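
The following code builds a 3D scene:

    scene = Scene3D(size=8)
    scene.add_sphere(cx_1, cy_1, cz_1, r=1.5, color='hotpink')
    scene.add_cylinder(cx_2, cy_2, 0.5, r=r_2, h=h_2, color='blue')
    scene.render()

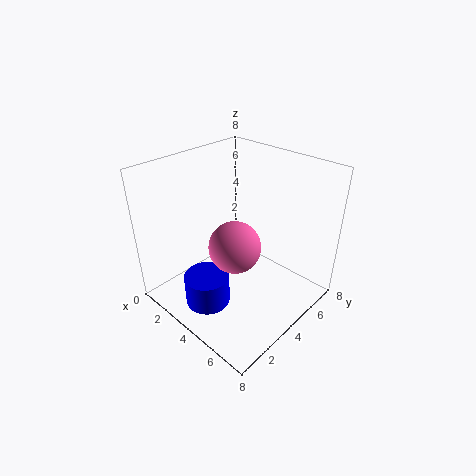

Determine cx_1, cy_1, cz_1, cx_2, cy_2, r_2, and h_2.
cx_1 = 3.75, cy_1 = 4, cz_1 = 3.25, cx_2 = 3.5, cy_2 = 2, r_2 = 1.25, h_2 = 1.75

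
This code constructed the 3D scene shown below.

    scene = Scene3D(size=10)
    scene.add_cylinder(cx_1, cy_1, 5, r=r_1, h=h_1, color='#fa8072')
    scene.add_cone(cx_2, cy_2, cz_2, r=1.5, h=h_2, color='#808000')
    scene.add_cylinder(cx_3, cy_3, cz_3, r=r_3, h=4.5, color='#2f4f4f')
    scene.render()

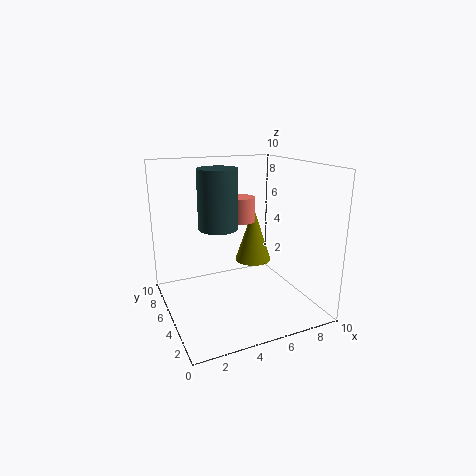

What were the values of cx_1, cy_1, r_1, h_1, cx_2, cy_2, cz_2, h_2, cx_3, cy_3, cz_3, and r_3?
cx_1 = 7, cy_1 = 8.5, r_1 = 1, h_1 = 2, cx_2 = 8, cy_2 = 8.5, cz_2 = 1.5, h_2 = 4.5, cx_3 = 4.5, cy_3 = 7.5, cz_3 = 5, r_3 = 1.5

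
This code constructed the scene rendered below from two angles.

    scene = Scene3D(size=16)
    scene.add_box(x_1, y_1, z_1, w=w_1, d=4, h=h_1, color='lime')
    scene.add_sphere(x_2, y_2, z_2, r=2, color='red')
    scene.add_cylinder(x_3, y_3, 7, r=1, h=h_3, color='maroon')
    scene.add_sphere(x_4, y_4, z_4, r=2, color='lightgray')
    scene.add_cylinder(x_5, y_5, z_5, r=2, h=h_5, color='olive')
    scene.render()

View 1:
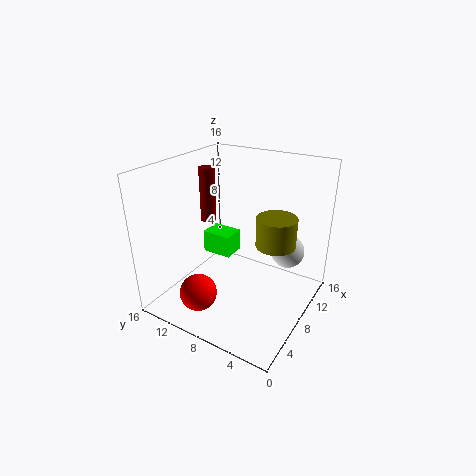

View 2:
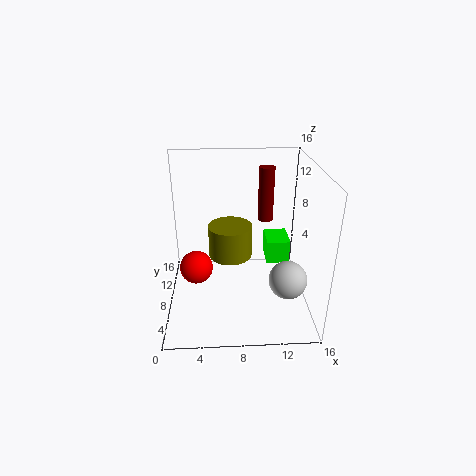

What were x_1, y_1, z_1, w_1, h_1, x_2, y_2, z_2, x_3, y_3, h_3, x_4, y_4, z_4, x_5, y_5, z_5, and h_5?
x_1 = 12, y_1 = 12, z_1 = 2, w_1 = 3, h_1 = 3, x_2 = 3, y_2 = 10, z_2 = 3, x_3 = 12, y_3 = 15, h_3 = 7, x_4 = 13, y_4 = 4, z_4 = 5, x_5 = 7, y_5 = 3, z_5 = 9, h_5 = 3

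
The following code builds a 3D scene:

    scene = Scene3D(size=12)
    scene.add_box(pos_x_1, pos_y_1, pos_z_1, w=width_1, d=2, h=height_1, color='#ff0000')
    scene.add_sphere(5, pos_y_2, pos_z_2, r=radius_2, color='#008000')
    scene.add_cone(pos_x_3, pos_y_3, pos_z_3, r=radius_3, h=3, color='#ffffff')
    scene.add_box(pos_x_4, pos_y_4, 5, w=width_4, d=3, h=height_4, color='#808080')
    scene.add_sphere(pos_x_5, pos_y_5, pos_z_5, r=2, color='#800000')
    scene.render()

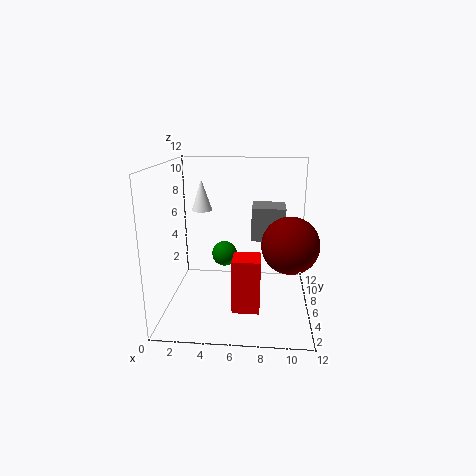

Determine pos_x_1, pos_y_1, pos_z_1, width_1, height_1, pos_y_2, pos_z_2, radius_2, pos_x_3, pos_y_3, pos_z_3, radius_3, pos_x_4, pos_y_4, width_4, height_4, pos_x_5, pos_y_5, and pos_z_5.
pos_x_1 = 6; pos_y_1 = 1; pos_z_1 = 2; width_1 = 2; height_1 = 4; pos_y_2 = 5; pos_z_2 = 5; radius_2 = 1; pos_x_3 = 2; pos_y_3 = 11; pos_z_3 = 7; radius_3 = 1; pos_x_4 = 7; pos_y_4 = 8; width_4 = 3; height_4 = 3; pos_x_5 = 10; pos_y_5 = 2; pos_z_5 = 7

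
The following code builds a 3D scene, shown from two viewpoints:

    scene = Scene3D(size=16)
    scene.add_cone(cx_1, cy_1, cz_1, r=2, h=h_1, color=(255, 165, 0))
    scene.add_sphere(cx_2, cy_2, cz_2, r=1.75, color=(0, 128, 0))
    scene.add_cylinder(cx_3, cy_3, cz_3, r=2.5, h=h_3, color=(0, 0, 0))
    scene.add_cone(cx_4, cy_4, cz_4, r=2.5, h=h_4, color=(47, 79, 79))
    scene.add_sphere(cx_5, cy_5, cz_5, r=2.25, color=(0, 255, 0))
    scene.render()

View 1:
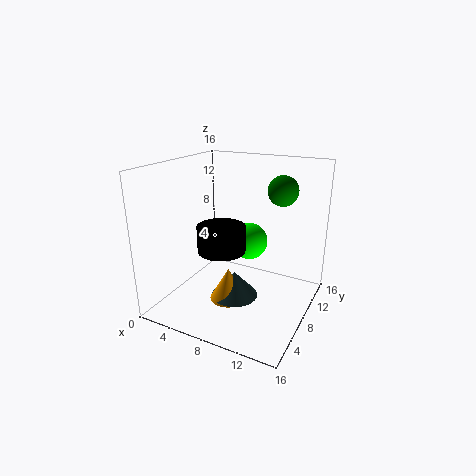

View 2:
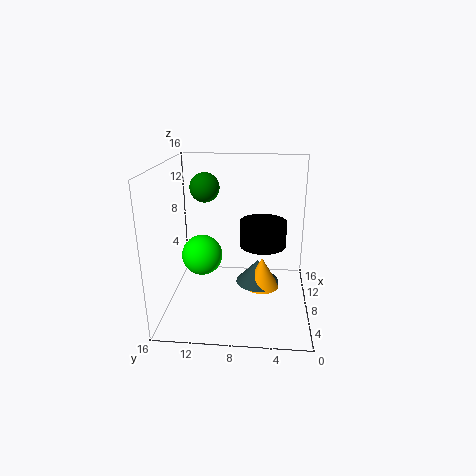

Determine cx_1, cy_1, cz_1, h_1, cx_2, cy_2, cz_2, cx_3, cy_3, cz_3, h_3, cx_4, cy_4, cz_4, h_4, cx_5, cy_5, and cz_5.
cx_1 = 8.25, cy_1 = 5.25, cz_1 = 2, h_1 = 3.5, cx_2 = 11.5, cy_2 = 12.25, cz_2 = 12.75, cx_3 = 7.5, cy_3 = 5.25, cz_3 = 7.5, h_3 = 2.75, cx_4 = 8.75, cy_4 = 5.75, cz_4 = 2.25, h_4 = 2.75, cx_5 = 7.5, cy_5 = 12, cz_5 = 6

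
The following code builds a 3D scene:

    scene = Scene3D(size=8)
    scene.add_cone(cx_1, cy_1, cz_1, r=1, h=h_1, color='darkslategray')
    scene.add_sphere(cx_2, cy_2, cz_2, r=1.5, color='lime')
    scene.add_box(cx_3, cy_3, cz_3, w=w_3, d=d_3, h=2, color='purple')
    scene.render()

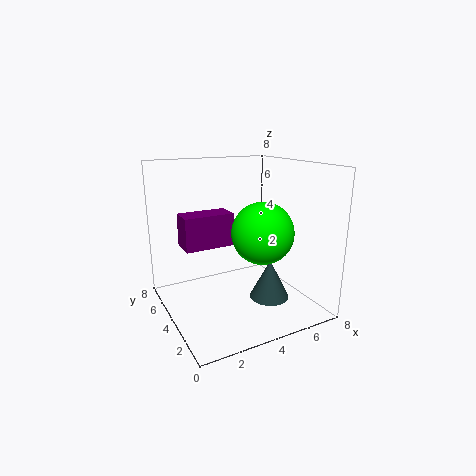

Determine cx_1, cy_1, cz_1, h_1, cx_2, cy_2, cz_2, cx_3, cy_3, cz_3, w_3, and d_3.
cx_1 = 4.5
cy_1 = 1.5
cz_1 = 1.5
h_1 = 2
cx_2 = 4
cy_2 = 1.5
cz_2 = 5
cx_3 = 1.5
cy_3 = 5.5
cz_3 = 3
w_3 = 3
d_3 = 1.5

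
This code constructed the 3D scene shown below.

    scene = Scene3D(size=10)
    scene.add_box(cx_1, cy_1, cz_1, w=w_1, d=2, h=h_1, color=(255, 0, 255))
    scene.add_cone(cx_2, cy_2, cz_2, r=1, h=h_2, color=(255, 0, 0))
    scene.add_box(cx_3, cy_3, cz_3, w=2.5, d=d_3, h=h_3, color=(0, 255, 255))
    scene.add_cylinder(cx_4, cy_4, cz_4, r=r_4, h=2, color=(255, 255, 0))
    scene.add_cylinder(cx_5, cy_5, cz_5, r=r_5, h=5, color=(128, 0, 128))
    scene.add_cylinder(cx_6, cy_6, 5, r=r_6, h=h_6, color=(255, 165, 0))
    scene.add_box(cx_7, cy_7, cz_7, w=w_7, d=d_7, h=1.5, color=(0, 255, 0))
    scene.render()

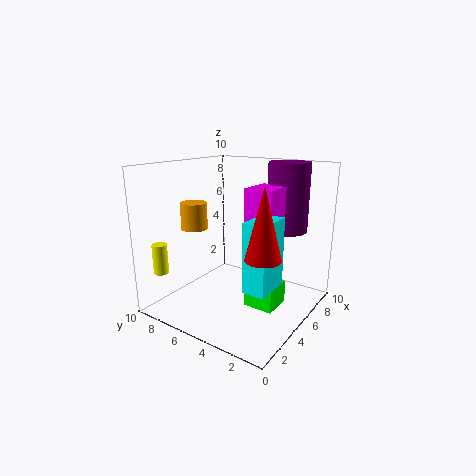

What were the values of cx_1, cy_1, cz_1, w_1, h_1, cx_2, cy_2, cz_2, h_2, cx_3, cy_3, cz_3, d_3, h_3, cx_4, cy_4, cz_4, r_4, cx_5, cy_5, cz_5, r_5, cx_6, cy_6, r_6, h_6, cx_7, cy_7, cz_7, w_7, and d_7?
cx_1 = 5, cy_1 = 2.5, cz_1 = 5, w_1 = 2.5, h_1 = 3.5, cx_2 = 1.5, cy_2 = 1, cz_2 = 5.5, h_2 = 4, cx_3 = 2.5, cy_3 = 1.5, cz_3 = 2.5, d_3 = 1.5, h_3 = 4.5, cx_4 = 1, cy_4 = 8.5, cz_4 = 3, r_4 = 0.5, cx_5 = 8.5, cy_5 = 3, cz_5 = 5, r_5 = 1.5, cx_6 = 5, cy_6 = 9, r_6 = 1, h_6 = 2, cx_7 = 3.5, cy_7 = 1.5, cz_7 = 1, w_7 = 2, d_7 = 2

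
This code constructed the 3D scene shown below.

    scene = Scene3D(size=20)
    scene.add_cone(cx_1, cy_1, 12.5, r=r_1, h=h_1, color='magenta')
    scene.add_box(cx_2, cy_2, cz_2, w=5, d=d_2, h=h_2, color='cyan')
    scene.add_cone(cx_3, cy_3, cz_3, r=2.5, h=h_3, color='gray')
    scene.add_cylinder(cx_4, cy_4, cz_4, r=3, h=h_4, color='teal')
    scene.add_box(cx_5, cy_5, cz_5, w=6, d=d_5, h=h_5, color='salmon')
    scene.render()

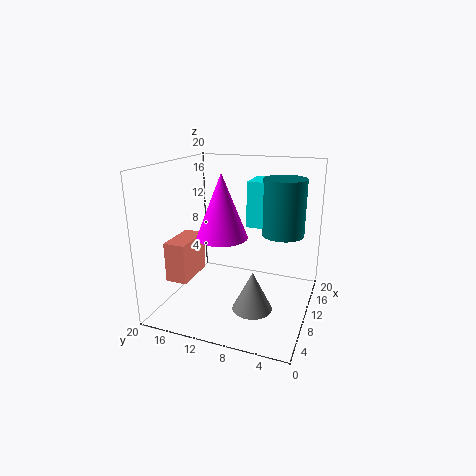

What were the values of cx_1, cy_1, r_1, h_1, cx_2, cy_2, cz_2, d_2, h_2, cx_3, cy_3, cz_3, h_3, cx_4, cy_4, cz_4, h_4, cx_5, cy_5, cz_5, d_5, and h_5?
cx_1 = 3.5, cy_1 = 9.5, r_1 = 3, h_1 = 7.5, cx_2 = 12, cy_2 = 6, cz_2 = 11, d_2 = 3.5, h_2 = 6.5, cx_3 = 4.5, cy_3 = 6, cz_3 = 3, h_3 = 5, cx_4 = 13.5, cy_4 = 4.5, cz_4 = 10, h_4 = 8, cx_5 = 4.5, cy_5 = 15.5, cz_5 = 4.5, d_5 = 3, h_5 = 5.5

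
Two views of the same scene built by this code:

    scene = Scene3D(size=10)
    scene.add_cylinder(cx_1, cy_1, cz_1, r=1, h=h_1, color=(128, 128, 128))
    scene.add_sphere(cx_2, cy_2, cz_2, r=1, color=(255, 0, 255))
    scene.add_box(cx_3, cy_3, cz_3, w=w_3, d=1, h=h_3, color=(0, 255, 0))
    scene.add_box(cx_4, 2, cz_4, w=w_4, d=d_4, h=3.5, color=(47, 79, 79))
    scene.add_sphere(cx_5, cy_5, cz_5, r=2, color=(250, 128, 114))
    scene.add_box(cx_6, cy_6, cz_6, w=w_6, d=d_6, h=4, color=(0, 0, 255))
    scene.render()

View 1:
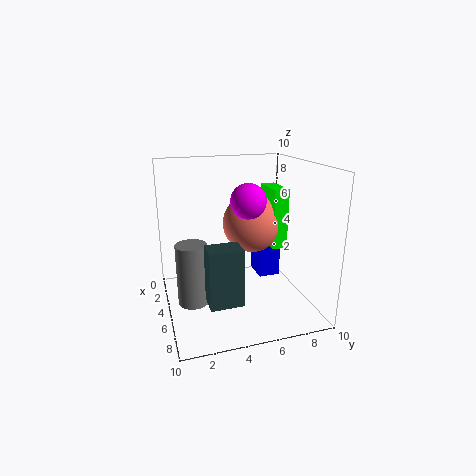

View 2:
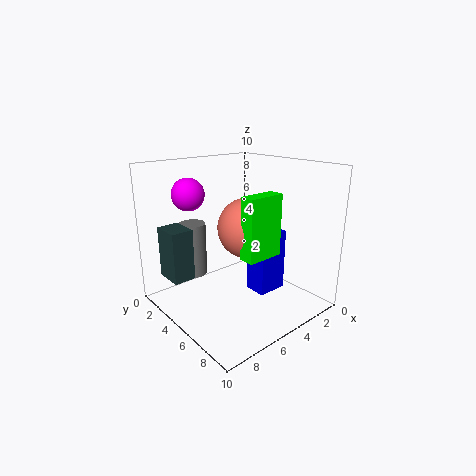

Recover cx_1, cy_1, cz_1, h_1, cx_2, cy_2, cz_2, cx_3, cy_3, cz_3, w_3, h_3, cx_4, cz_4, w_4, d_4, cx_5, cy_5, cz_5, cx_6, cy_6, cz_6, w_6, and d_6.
cx_1 = 6.5, cy_1 = 1.5, cz_1 = 1.5, h_1 = 4, cx_2 = 8.5, cy_2 = 4.5, cz_2 = 8.5, cx_3 = 4, cy_3 = 7, cz_3 = 4.5, w_3 = 2.5, h_3 = 4, cx_4 = 8, cz_4 = 2.5, w_4 = 1.5, d_4 = 2, cx_5 = 5, cy_5 = 6, cz_5 = 6, cx_6 = 3.5, cy_6 = 6.5, cz_6 = 2, w_6 = 2, d_6 = 1.5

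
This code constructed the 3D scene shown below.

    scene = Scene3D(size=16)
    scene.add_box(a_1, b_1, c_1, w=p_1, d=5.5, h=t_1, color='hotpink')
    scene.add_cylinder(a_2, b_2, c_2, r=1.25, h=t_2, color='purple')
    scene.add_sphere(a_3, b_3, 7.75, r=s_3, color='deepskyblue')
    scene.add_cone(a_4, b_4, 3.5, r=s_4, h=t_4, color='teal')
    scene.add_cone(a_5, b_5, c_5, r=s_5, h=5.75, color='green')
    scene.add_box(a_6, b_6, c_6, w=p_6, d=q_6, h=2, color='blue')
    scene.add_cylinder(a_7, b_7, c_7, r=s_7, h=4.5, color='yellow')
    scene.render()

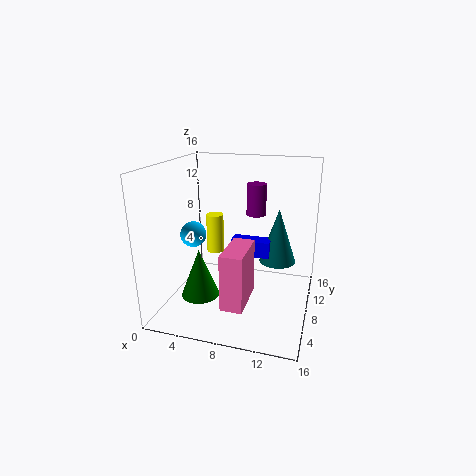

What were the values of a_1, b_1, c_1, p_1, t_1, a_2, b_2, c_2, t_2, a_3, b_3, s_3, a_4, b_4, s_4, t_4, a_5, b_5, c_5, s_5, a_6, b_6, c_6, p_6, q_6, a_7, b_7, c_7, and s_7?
a_1 = 7
b_1 = 4.25
c_1 = 0.75
p_1 = 2.5
t_1 = 6.5
a_2 = 8.5
b_2 = 14.5
c_2 = 8.75
t_2 = 4
a_3 = 2.5
b_3 = 8.25
s_3 = 1.5
a_4 = 11.75
b_4 = 12.75
s_4 = 2.25
t_4 = 6.75
a_5 = 3.5
b_5 = 7.25
c_5 = 0.5
s_5 = 2.25
a_6 = 6.25
b_6 = 10.75
c_6 = 4.5
p_6 = 4.75
q_6 = 2
a_7 = 4.75
b_7 = 9.5
c_7 = 5.5
s_7 = 1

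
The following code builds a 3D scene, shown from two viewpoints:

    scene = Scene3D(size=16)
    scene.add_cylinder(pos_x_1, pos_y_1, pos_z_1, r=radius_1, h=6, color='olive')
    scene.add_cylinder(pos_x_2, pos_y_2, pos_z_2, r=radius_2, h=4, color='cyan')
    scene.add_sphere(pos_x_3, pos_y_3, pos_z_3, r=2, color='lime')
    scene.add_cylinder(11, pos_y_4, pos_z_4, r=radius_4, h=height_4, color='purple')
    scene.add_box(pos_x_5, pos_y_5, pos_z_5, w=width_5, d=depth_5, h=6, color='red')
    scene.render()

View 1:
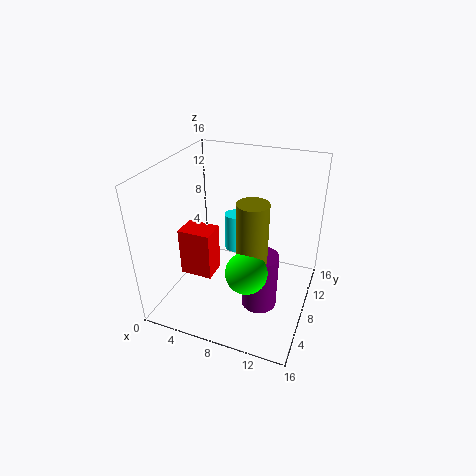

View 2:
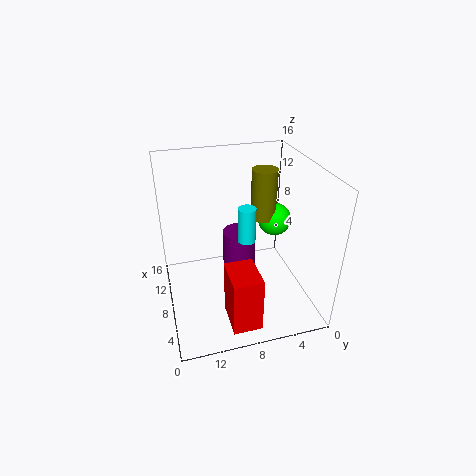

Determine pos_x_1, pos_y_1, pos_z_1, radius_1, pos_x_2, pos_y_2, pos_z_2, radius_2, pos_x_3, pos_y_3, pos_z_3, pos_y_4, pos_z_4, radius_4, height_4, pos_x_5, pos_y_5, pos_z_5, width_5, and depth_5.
pos_x_1 = 11; pos_y_1 = 4; pos_z_1 = 8.5; radius_1 = 1.5; pos_x_2 = 8; pos_y_2 = 7; pos_z_2 = 7.5; radius_2 = 1; pos_x_3 = 11; pos_y_3 = 2.5; pos_z_3 = 8; pos_y_4 = 7; pos_z_4 = 0.5; radius_4 = 2; height_4 = 6.5; pos_x_5 = 0.5; pos_y_5 = 7.5; pos_z_5 = 1.5; width_5 = 4; depth_5 = 3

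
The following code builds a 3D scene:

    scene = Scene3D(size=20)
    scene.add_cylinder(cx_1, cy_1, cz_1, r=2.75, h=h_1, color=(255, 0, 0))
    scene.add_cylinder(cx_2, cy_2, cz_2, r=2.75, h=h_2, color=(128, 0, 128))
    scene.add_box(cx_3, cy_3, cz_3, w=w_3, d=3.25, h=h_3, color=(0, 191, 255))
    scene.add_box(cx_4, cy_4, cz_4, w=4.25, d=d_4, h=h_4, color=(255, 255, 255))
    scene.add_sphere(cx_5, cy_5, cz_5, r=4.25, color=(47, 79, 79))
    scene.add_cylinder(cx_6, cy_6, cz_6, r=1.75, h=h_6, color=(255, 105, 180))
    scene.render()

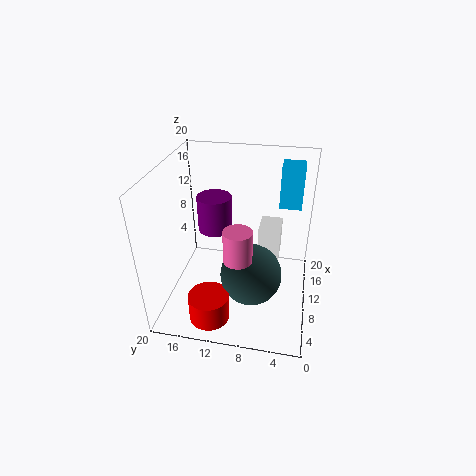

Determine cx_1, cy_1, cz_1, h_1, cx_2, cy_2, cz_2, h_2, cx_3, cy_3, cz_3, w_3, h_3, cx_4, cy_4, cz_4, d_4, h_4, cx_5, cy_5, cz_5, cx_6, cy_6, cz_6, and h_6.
cx_1 = 3.75
cy_1 = 12.75
cz_1 = 0.75
h_1 = 3.75
cx_2 = 17
cy_2 = 15.25
cz_2 = 6.75
h_2 = 5.75
cx_3 = 15.5
cy_3 = 1.75
cz_3 = 12.25
w_3 = 3.5
h_3 = 6.25
cx_4 = 10
cy_4 = 4.25
cz_4 = 7
d_4 = 3
h_4 = 4.5
cx_5 = 8
cy_5 = 7.75
cz_5 = 5.5
cx_6 = 3.75
cy_6 = 8.75
cz_6 = 11
h_6 = 4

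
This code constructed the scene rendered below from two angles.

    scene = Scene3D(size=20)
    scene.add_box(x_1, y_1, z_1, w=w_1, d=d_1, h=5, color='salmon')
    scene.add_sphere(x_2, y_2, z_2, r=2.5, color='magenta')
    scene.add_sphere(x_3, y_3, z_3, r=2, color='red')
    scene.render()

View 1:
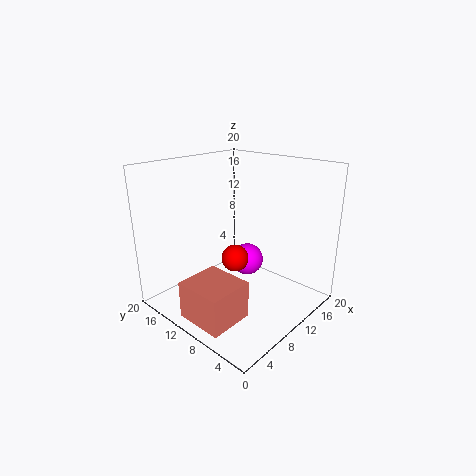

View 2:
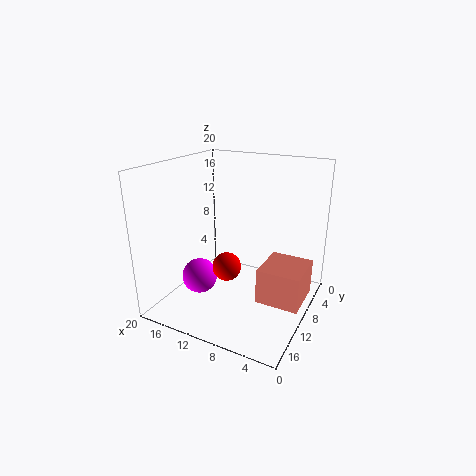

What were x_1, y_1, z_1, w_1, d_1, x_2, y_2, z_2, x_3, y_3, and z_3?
x_1 = 0.5, y_1 = 5, z_1 = 1.5, w_1 = 6, d_1 = 6.5, x_2 = 15, y_2 = 12.5, z_2 = 4, x_3 = 11, y_3 = 11.5, z_3 = 6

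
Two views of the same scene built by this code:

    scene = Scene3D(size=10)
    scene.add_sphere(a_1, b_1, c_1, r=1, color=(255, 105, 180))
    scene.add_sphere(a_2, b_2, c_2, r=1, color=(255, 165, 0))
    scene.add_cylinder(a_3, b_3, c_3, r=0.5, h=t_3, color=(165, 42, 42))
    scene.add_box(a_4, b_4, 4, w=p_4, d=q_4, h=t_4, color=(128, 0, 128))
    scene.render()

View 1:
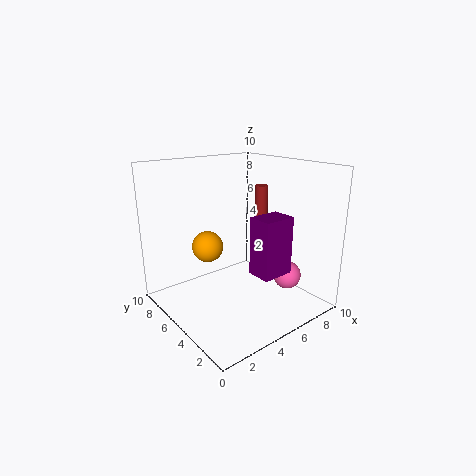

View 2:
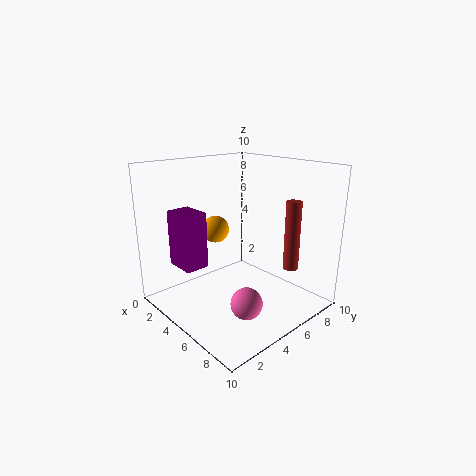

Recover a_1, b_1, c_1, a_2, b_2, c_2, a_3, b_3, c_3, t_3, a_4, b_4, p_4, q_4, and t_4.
a_1 = 8
b_1 = 3
c_1 = 2
a_2 = 2.5
b_2 = 5
c_2 = 5
a_3 = 8.5
b_3 = 6.5
c_3 = 3.5
t_3 = 4.5
a_4 = 3.5
b_4 = 0.5
p_4 = 2
q_4 = 1.5
t_4 = 3.5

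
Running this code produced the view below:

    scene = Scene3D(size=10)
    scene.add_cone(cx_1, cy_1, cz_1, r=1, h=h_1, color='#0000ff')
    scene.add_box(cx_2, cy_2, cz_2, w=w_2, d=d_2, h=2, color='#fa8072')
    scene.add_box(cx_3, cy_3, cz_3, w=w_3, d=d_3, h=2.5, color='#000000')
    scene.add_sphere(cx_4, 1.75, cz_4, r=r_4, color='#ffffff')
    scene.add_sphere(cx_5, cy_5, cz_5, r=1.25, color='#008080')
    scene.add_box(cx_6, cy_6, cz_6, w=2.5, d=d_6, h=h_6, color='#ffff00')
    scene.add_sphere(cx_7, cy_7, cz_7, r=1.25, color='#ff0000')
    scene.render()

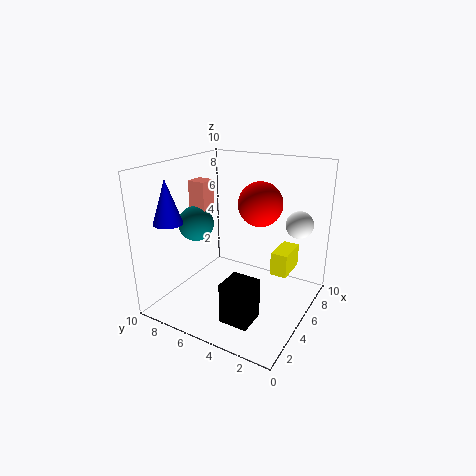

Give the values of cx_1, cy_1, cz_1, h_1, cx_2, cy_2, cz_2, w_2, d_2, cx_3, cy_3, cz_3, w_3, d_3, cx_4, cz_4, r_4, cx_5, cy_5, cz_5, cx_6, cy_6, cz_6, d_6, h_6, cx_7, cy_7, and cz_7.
cx_1 = 2.25
cy_1 = 8.75
cz_1 = 6.25
h_1 = 3
cx_2 = 4.25
cy_2 = 7.25
cz_2 = 6.75
w_2 = 1.25
d_2 = 1.25
cx_3 = 0.25
cy_3 = 1.75
cz_3 = 1.75
w_3 = 1.75
d_3 = 1.75
cx_4 = 8.25
cz_4 = 5.5
r_4 = 1
cx_5 = 4.25
cy_5 = 8
cz_5 = 5.75
cx_6 = 6.75
cy_6 = 2
cz_6 = 1.75
d_6 = 1.25
h_6 = 1.75
cx_7 = 2.75
cy_7 = 2.25
cz_7 = 8.5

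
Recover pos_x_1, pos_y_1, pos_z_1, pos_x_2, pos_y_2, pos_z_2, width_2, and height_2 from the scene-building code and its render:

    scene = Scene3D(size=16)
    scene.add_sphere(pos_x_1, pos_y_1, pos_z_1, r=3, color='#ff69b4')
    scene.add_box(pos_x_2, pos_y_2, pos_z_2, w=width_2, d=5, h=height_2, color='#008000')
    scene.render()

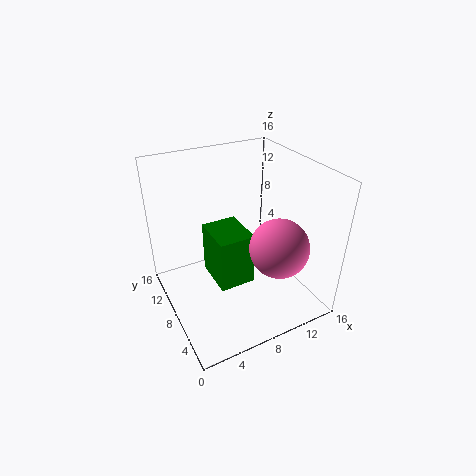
pos_x_1 = 10, pos_y_1 = 3, pos_z_1 = 9, pos_x_2 = 5, pos_y_2 = 6, pos_z_2 = 3, width_2 = 4, height_2 = 6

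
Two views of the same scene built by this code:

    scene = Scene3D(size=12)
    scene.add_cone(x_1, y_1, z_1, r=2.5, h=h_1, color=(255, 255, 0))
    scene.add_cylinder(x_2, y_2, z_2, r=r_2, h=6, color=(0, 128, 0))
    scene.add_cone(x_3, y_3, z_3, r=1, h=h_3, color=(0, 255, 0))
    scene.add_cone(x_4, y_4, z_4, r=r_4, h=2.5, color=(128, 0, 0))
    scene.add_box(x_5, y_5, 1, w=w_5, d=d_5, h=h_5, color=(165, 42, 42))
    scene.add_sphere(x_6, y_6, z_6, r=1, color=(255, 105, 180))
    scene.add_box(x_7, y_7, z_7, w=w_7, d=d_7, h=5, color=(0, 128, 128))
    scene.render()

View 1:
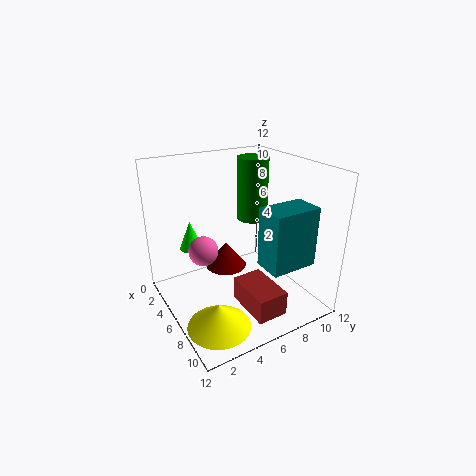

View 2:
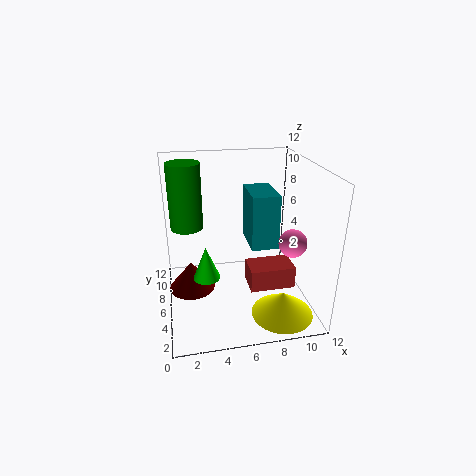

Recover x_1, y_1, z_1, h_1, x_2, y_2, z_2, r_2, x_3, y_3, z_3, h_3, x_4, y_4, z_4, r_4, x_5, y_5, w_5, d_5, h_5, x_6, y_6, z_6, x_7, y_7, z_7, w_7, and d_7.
x_1 = 9
y_1 = 2.5
z_1 = 0.5
h_1 = 2
x_2 = 2
y_2 = 10
z_2 = 5.5
r_2 = 1.5
x_3 = 3
y_3 = 3
z_3 = 4.5
h_3 = 2.5
x_4 = 2
y_4 = 7
z_4 = 1
r_4 = 2
x_5 = 7
y_5 = 5
w_5 = 4
d_5 = 2.5
h_5 = 2
x_6 = 9
y_6 = 1.5
z_6 = 7.5
x_7 = 7.5
y_7 = 7
z_7 = 4
w_7 = 2.5
d_7 = 4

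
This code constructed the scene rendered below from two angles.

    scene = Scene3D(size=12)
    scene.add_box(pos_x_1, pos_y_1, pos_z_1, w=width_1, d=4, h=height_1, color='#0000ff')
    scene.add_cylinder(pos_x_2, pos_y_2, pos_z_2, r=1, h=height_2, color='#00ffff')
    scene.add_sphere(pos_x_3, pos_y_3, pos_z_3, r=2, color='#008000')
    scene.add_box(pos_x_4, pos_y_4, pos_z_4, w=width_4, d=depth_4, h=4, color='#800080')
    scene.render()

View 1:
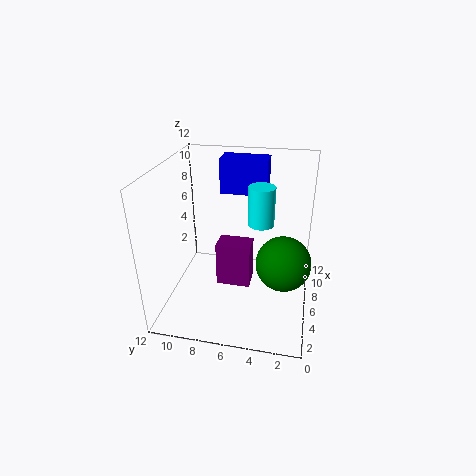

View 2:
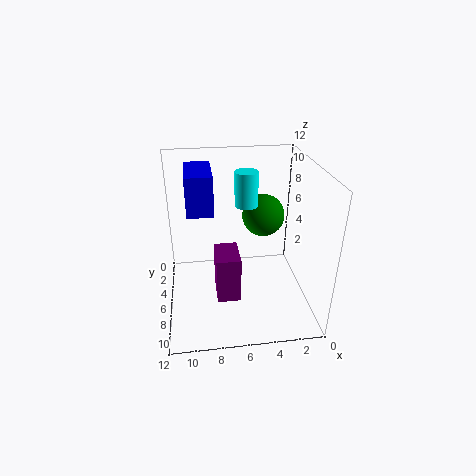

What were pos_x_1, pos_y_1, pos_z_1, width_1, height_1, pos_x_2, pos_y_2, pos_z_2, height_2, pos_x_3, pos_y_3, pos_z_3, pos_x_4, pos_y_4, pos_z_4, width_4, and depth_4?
pos_x_1 = 8, pos_y_1 = 4, pos_z_1 = 9, width_1 = 2, height_1 = 3, pos_x_2 = 5, pos_y_2 = 4, pos_z_2 = 8, height_2 = 3, pos_x_3 = 3, pos_y_3 = 2, pos_z_3 = 6, pos_x_4 = 6, pos_y_4 = 5, pos_z_4 = 1, width_4 = 2, depth_4 = 3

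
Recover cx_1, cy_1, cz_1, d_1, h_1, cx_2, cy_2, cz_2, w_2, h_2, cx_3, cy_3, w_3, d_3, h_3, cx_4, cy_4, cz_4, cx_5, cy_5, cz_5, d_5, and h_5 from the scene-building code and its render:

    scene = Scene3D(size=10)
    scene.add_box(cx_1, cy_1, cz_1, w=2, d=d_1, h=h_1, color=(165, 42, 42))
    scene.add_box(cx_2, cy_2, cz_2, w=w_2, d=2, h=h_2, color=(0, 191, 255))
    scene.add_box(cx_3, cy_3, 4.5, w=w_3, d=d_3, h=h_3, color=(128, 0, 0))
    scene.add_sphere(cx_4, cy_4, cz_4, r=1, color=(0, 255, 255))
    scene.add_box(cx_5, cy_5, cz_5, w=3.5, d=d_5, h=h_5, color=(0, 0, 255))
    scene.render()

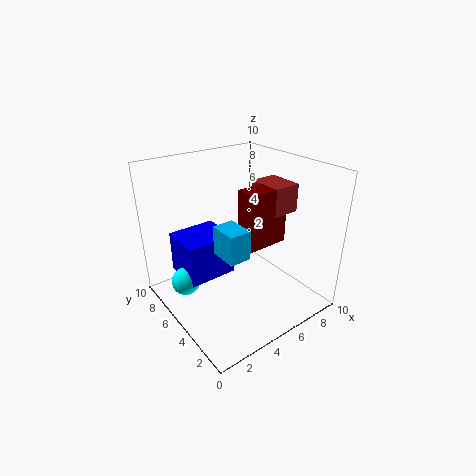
cx_1 = 7, cy_1 = 3.5, cz_1 = 6.5, d_1 = 2.5, h_1 = 2, cx_2 = 3, cy_2 = 3, cz_2 = 4.5, w_2 = 1.5, h_2 = 2, cx_3 = 5, cy_3 = 3.5, w_3 = 3, d_3 = 1.5, h_3 = 4, cx_4 = 1.5, cy_4 = 6.5, cz_4 = 2, cx_5 = 1.5, cy_5 = 5.5, cz_5 = 2, d_5 = 3, h_5 = 3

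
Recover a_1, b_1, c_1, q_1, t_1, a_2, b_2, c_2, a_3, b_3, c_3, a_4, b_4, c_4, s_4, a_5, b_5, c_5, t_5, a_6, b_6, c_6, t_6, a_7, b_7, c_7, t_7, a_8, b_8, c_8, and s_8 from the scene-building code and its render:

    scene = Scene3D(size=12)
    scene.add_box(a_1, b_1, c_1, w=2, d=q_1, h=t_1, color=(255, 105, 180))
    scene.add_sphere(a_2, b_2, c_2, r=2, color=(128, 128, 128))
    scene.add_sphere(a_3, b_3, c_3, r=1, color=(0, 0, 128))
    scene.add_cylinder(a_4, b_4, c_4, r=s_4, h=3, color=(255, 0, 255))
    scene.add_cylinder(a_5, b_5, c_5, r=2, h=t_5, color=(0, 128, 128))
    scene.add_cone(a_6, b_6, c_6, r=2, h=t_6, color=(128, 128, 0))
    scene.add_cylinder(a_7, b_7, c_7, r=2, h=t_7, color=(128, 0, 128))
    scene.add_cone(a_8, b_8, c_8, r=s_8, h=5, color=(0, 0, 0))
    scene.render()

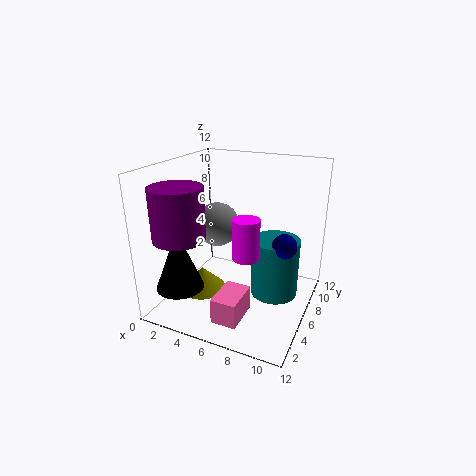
a_1 = 6, b_1 = 1, c_1 = 1, q_1 = 3, t_1 = 2, a_2 = 3, b_2 = 8, c_2 = 6, a_3 = 10, b_3 = 6, c_3 = 6, a_4 = 8, b_4 = 3, c_4 = 6, s_4 = 1, a_5 = 9, b_5 = 7, c_5 = 1, t_5 = 5, a_6 = 3, b_6 = 5, c_6 = 1, t_6 = 2, a_7 = 3, b_7 = 2, c_7 = 7, t_7 = 4, a_8 = 2, b_8 = 3, c_8 = 2, s_8 = 2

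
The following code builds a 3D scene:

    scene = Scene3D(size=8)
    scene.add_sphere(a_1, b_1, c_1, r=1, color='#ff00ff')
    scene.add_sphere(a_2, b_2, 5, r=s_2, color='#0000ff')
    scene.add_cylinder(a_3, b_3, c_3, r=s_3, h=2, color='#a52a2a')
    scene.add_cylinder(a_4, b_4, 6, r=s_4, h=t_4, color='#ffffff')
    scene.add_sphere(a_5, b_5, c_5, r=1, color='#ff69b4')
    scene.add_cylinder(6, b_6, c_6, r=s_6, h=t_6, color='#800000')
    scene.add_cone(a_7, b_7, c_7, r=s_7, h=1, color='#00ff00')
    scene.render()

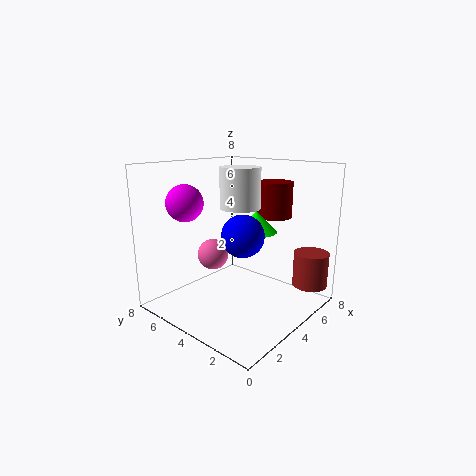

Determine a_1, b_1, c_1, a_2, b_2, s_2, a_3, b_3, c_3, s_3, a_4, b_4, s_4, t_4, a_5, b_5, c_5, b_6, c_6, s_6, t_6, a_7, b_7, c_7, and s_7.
a_1 = 2
b_1 = 6
c_1 = 6
a_2 = 2
b_2 = 2
s_2 = 1
a_3 = 7
b_3 = 1
c_3 = 1
s_3 = 1
a_4 = 3
b_4 = 3
s_4 = 1
t_4 = 2
a_5 = 5
b_5 = 7
c_5 = 2
b_6 = 3
c_6 = 5
s_6 = 1
t_6 = 2
a_7 = 3
b_7 = 2
c_7 = 5
s_7 = 1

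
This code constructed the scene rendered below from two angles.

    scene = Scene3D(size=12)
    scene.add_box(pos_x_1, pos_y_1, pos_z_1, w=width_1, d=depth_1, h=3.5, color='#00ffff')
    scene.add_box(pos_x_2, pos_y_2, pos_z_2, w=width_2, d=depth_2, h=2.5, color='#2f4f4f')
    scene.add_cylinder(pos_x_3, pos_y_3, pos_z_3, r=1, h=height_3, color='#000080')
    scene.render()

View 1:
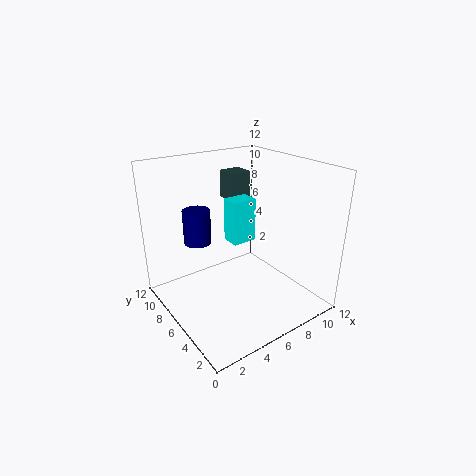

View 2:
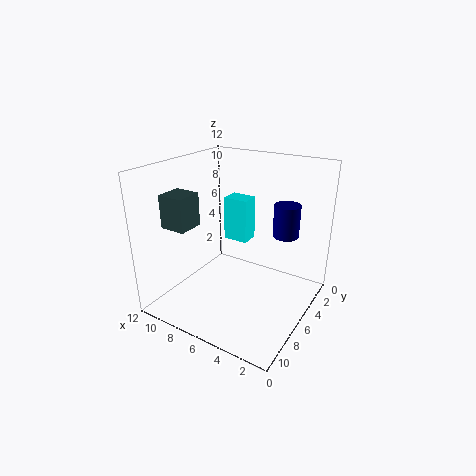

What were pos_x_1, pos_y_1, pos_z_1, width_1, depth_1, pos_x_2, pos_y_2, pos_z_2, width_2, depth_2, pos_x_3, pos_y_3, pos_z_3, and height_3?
pos_x_1 = 5
pos_y_1 = 5
pos_z_1 = 6
width_1 = 2
depth_1 = 1.5
pos_x_2 = 7.5
pos_y_2 = 9
pos_z_2 = 8
width_2 = 2
depth_2 = 2
pos_x_3 = 2
pos_y_3 = 5.5
pos_z_3 = 7
height_3 = 2.5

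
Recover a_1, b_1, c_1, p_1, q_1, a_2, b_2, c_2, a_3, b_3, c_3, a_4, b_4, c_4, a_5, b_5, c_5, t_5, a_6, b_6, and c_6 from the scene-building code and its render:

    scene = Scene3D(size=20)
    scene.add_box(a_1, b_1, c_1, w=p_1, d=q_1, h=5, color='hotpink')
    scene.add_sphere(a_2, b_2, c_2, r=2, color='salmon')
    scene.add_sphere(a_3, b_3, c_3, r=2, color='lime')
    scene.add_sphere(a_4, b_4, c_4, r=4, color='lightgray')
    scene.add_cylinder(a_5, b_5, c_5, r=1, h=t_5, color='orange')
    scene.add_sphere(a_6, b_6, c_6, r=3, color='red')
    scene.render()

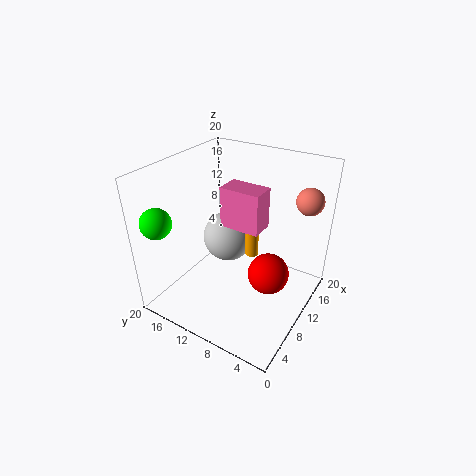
a_1 = 6
b_1 = 5
c_1 = 14
p_1 = 3
q_1 = 5
a_2 = 18
b_2 = 3
c_2 = 14
a_3 = 2
b_3 = 17
c_3 = 14
a_4 = 15
b_4 = 15
c_4 = 6
a_5 = 14
b_5 = 10
c_5 = 5
t_5 = 10
a_6 = 12
b_6 = 6
c_6 = 4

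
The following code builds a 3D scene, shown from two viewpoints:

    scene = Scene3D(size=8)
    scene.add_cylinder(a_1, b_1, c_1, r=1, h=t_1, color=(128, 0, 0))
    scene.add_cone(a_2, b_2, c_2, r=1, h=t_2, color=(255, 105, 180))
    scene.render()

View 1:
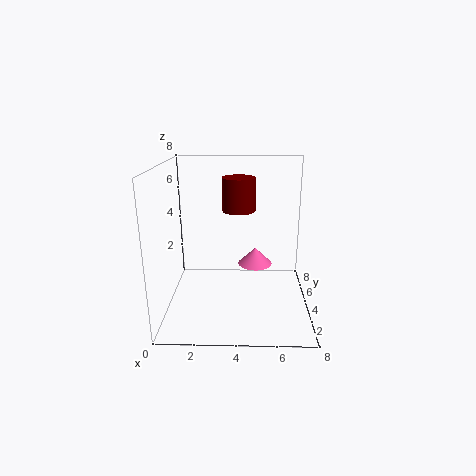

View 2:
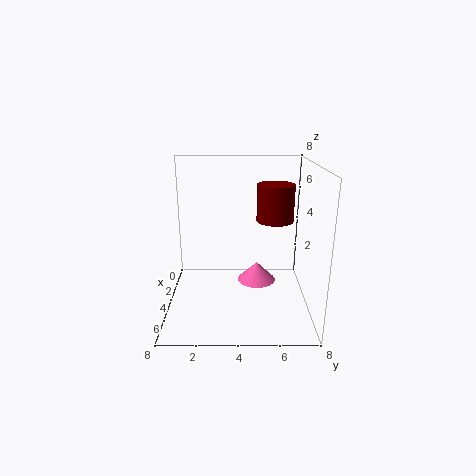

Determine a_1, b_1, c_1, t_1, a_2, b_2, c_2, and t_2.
a_1 = 4, b_1 = 6, c_1 = 5, t_1 = 2, a_2 = 5, b_2 = 5, c_2 = 2, t_2 = 1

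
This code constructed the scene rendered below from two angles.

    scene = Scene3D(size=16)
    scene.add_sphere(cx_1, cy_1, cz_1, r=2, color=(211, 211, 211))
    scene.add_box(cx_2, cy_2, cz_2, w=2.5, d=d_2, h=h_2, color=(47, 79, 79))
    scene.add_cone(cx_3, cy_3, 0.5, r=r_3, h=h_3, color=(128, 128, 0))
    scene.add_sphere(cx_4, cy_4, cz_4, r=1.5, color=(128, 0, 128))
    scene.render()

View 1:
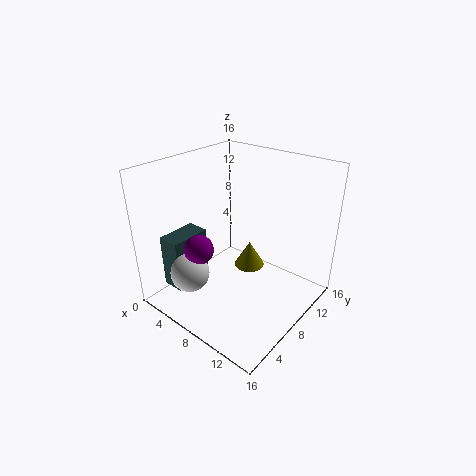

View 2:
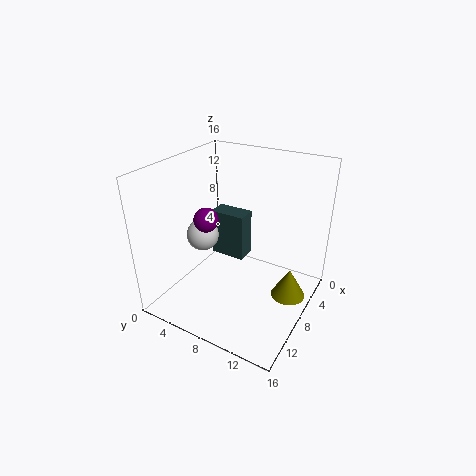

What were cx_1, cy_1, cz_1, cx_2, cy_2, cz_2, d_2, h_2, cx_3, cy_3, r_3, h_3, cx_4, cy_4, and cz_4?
cx_1 = 6.5; cy_1 = 2; cz_1 = 6; cx_2 = 2; cy_2 = 2; cz_2 = 2.5; d_2 = 4.5; h_2 = 6; cx_3 = 5.5; cy_3 = 13.5; r_3 = 2; h_3 = 3.5; cx_4 = 7; cy_4 = 3; cz_4 = 8.5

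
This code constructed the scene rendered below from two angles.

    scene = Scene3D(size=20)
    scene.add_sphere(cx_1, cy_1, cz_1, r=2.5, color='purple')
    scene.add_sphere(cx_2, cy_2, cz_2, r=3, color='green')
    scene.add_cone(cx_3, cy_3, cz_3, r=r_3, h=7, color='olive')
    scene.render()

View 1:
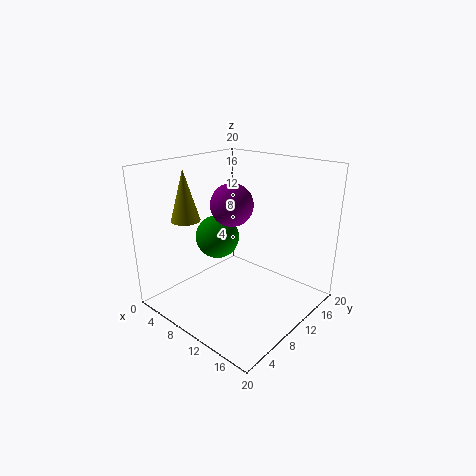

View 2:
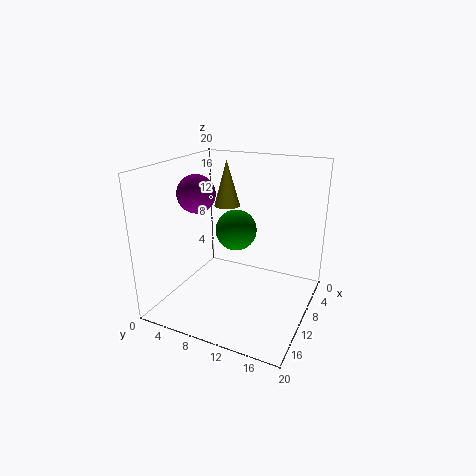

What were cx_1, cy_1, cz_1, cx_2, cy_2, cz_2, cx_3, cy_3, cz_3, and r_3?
cx_1 = 13
cy_1 = 5.5
cz_1 = 16.5
cx_2 = 7.5
cy_2 = 8.5
cz_2 = 10
cx_3 = 4.5
cy_3 = 5.5
cz_3 = 12.5
r_3 = 2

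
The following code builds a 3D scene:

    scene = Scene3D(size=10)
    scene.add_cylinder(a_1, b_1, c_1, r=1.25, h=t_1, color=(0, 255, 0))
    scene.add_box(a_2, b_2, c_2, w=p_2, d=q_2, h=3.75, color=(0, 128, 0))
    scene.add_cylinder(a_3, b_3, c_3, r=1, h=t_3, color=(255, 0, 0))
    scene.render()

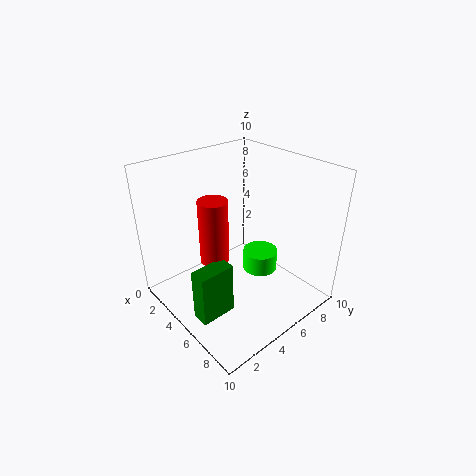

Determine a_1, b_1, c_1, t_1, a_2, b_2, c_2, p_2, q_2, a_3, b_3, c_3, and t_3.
a_1 = 5.5, b_1 = 6.75, c_1 = 2, t_1 = 1.5, a_2 = 5, b_2 = 1, c_2 = 0.25, p_2 = 1.25, q_2 = 2.5, a_3 = 4.25, b_3 = 3.5, c_3 = 3.5, t_3 = 4.5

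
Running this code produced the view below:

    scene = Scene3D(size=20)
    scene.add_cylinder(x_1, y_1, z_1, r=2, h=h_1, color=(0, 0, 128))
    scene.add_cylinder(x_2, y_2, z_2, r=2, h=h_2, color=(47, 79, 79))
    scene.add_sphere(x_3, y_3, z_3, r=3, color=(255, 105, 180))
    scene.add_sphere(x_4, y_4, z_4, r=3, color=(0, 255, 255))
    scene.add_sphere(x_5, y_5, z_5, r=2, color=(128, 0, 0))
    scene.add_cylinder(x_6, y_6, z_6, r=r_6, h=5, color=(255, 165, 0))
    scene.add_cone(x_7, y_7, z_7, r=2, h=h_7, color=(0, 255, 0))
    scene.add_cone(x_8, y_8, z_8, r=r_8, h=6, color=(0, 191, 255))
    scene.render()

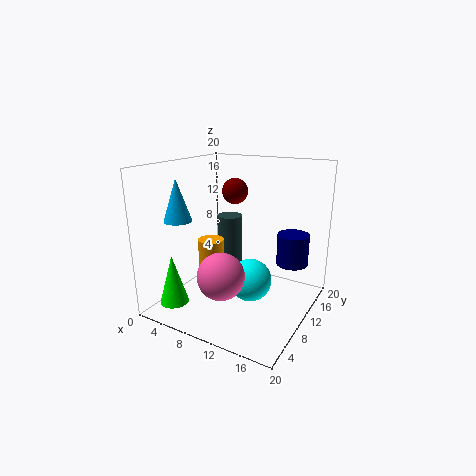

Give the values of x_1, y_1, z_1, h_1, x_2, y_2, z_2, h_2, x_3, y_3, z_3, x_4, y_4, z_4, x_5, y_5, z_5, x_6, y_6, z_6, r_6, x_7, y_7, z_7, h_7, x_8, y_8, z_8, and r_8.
x_1 = 18
y_1 = 10
z_1 = 8
h_1 = 4
x_2 = 5
y_2 = 16
z_2 = 2
h_2 = 9
x_3 = 11
y_3 = 4
z_3 = 7
x_4 = 12
y_4 = 10
z_4 = 4
x_5 = 6
y_5 = 16
z_5 = 15
x_6 = 4
y_6 = 12
z_6 = 3
r_6 = 2
x_7 = 3
y_7 = 4
z_7 = 1
h_7 = 7
x_8 = 2
y_8 = 7
z_8 = 12
r_8 = 2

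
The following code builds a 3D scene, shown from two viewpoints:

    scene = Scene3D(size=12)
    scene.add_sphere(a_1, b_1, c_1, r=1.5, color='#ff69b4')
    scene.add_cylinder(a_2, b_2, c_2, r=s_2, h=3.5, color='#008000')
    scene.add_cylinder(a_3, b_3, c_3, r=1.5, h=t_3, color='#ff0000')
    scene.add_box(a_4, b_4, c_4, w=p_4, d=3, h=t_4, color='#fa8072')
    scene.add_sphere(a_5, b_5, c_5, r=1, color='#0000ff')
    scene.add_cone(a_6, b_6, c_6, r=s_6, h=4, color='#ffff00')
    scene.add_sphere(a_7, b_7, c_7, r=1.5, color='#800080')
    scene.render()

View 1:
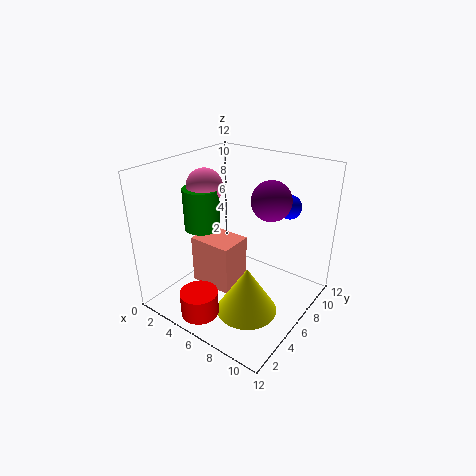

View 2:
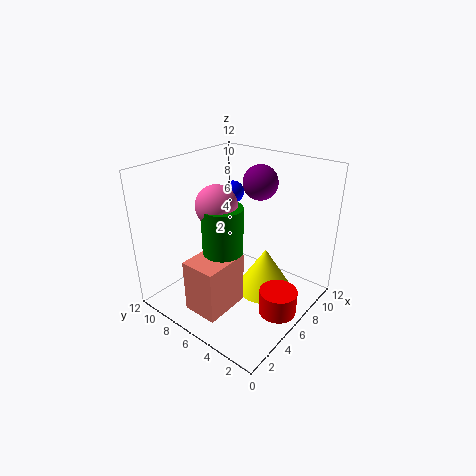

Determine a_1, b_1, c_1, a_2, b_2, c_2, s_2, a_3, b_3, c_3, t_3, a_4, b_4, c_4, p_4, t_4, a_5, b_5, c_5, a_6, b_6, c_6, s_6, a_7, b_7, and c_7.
a_1 = 3; b_1 = 5.5; c_1 = 10; a_2 = 3; b_2 = 5; c_2 = 6.5; s_2 = 1.5; a_3 = 5.5; b_3 = 1.5; c_3 = 1; t_3 = 2; a_4 = 1.5; b_4 = 5; c_4 = 0.5; p_4 = 4; t_4 = 4.5; a_5 = 9; b_5 = 9; c_5 = 8.5; a_6 = 8; b_6 = 4.5; c_6 = 0.5; s_6 = 2.5; a_7 = 9; b_7 = 6; c_7 = 10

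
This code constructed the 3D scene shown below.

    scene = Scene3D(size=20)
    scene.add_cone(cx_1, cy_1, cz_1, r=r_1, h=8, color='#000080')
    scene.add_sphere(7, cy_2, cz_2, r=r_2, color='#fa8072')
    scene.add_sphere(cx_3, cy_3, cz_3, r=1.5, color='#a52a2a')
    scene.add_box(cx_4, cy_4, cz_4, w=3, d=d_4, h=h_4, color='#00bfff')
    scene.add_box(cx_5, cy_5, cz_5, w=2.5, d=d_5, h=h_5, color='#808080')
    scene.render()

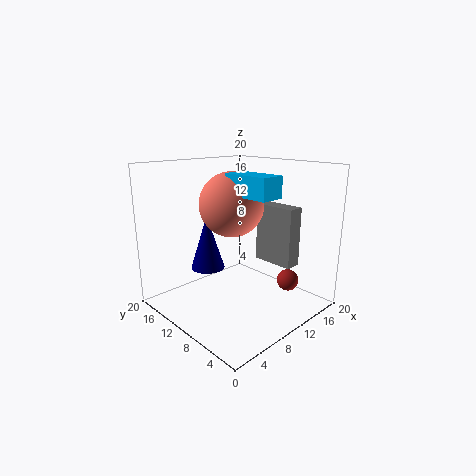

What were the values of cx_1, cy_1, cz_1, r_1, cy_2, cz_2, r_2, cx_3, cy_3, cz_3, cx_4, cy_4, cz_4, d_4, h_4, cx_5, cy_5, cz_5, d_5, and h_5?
cx_1 = 8.5; cy_1 = 15; cz_1 = 4.5; r_1 = 2.5; cy_2 = 8; cz_2 = 15.5; r_2 = 4; cx_3 = 14.5; cy_3 = 4.5; cz_3 = 4; cx_4 = 5.5; cy_4 = 1.5; cz_4 = 17; d_4 = 6; h_4 = 2.5; cx_5 = 16.5; cy_5 = 6; cz_5 = 4.5; d_5 = 6.5; h_5 = 9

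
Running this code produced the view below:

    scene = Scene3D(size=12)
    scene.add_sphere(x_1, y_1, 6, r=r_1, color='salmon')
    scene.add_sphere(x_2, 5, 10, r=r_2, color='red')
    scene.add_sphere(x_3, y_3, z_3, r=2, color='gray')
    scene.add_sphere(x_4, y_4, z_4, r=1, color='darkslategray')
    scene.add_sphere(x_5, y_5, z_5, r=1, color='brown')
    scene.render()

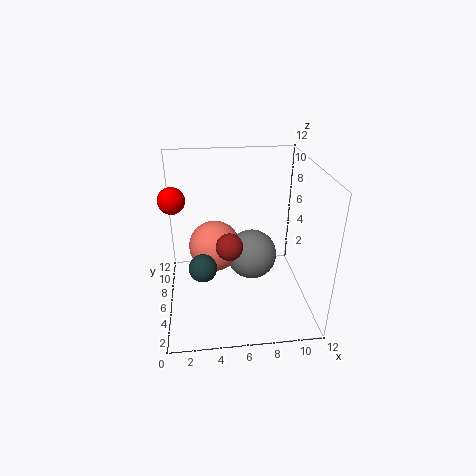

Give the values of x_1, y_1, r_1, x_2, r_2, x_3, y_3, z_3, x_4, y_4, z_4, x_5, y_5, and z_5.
x_1 = 4; y_1 = 5; r_1 = 2; x_2 = 1; r_2 = 1; x_3 = 7; y_3 = 5; z_3 = 5; x_4 = 3; y_4 = 2; z_4 = 6; x_5 = 5; y_5 = 3; z_5 = 7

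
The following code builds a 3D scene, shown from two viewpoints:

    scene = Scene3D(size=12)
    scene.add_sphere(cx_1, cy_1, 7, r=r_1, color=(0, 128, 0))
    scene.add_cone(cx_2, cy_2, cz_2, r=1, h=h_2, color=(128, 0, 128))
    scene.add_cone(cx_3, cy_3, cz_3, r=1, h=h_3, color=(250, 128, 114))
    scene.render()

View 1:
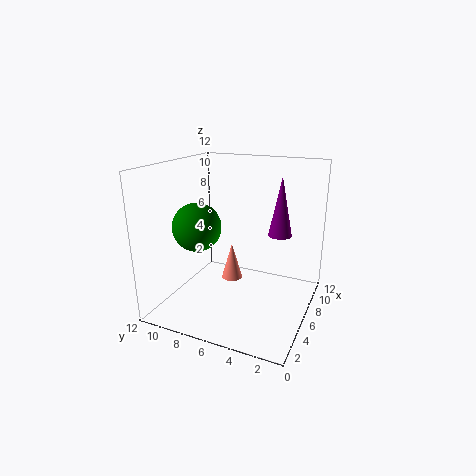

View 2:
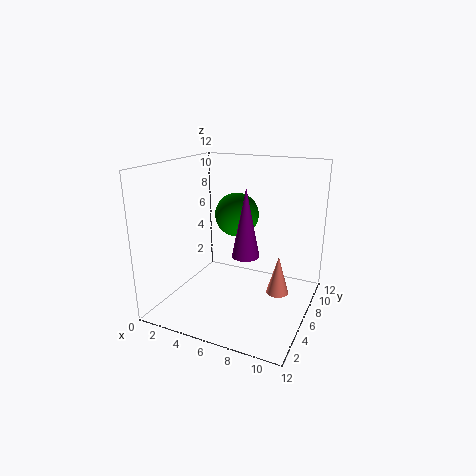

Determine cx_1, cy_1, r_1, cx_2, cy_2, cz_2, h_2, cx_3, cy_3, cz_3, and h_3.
cx_1 = 4.5; cy_1 = 9; r_1 = 2; cx_2 = 8; cy_2 = 3; cz_2 = 6; h_2 = 5; cx_3 = 9; cy_3 = 8; cz_3 = 0.5; h_3 = 3.5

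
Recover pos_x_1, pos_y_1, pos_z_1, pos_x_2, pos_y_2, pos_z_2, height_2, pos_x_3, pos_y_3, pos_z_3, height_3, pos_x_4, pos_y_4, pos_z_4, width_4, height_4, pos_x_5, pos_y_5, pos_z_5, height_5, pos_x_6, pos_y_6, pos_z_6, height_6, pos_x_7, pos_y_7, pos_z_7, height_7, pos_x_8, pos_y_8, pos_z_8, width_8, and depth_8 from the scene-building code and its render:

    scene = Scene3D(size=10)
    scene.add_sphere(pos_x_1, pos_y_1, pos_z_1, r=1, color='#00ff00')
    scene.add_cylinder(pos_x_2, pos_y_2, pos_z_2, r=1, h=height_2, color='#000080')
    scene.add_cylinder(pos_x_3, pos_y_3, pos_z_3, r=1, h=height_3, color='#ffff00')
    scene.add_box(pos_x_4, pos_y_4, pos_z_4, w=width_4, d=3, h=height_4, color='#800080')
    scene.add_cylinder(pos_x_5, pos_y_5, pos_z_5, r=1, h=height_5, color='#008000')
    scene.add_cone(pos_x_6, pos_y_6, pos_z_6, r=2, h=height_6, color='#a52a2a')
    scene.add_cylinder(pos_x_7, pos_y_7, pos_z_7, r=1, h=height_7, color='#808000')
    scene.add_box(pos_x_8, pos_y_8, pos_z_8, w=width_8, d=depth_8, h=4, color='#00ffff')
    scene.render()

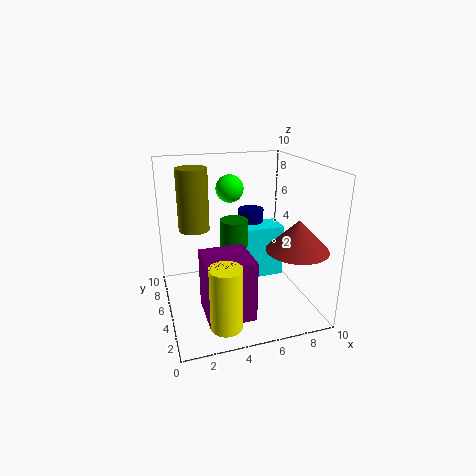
pos_x_1 = 5; pos_y_1 = 7; pos_z_1 = 8; pos_x_2 = 7; pos_y_2 = 8; pos_z_2 = 4; height_2 = 2; pos_x_3 = 3; pos_y_3 = 1; pos_z_3 = 1; height_3 = 4; pos_x_4 = 2; pos_y_4 = 1; pos_z_4 = 1; width_4 = 3; height_4 = 4; pos_x_5 = 5; pos_y_5 = 6; pos_z_5 = 4; height_5 = 2; pos_x_6 = 8; pos_y_6 = 2; pos_z_6 = 5; height_6 = 2; pos_x_7 = 2; pos_y_7 = 5; pos_z_7 = 6; height_7 = 4; pos_x_8 = 6; pos_y_8 = 6; pos_z_8 = 1; width_8 = 3; depth_8 = 2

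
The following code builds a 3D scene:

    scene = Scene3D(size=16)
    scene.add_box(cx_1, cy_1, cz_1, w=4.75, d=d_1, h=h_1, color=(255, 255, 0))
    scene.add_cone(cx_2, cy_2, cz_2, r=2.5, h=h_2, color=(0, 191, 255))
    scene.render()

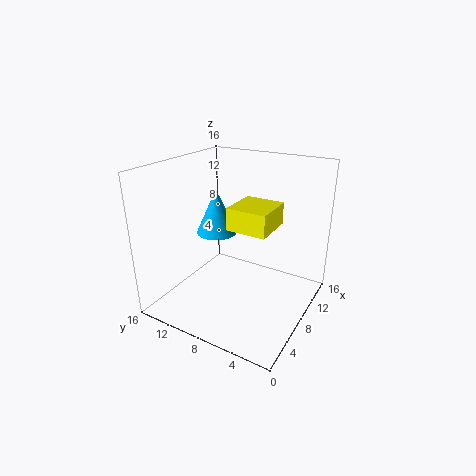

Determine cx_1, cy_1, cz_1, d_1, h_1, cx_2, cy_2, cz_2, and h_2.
cx_1 = 6.75
cy_1 = 4.25
cz_1 = 9.25
d_1 = 4.5
h_1 = 2.5
cx_2 = 10.5
cy_2 = 12.5
cz_2 = 6.75
h_2 = 5.5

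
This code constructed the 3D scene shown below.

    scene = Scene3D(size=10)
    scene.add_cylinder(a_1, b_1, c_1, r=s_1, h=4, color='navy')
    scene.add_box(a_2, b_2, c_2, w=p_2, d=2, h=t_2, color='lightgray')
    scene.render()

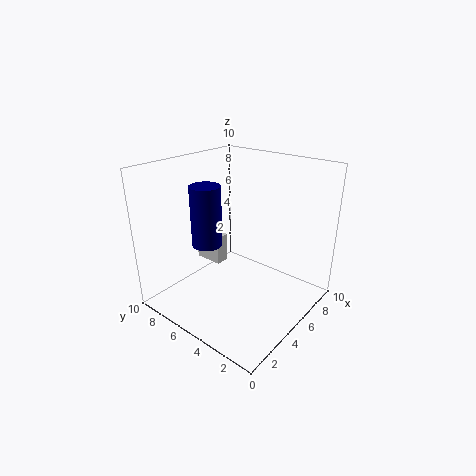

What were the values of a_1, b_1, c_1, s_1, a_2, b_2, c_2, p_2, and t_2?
a_1 = 3; b_1 = 6; c_1 = 5; s_1 = 1; a_2 = 4; b_2 = 6; c_2 = 3; p_2 = 1; t_2 = 2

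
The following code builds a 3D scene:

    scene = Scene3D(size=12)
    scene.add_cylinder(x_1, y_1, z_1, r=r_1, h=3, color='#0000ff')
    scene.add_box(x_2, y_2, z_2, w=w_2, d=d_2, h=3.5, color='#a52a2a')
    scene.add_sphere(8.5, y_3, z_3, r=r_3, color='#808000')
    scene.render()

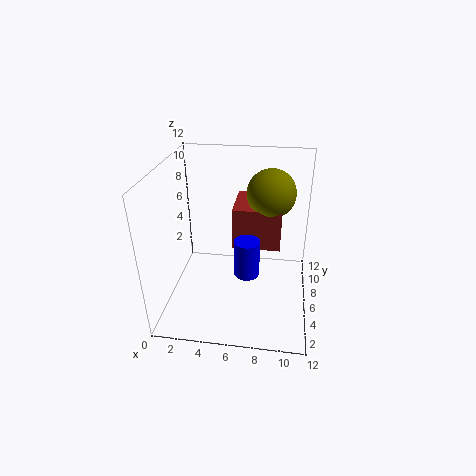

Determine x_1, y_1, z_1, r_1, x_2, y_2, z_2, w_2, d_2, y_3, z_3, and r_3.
x_1 = 7, y_1 = 4, z_1 = 4, r_1 = 1, x_2 = 5.5, y_2 = 6, z_2 = 5, w_2 = 4, d_2 = 4, y_3 = 7.5, z_3 = 9.5, r_3 = 2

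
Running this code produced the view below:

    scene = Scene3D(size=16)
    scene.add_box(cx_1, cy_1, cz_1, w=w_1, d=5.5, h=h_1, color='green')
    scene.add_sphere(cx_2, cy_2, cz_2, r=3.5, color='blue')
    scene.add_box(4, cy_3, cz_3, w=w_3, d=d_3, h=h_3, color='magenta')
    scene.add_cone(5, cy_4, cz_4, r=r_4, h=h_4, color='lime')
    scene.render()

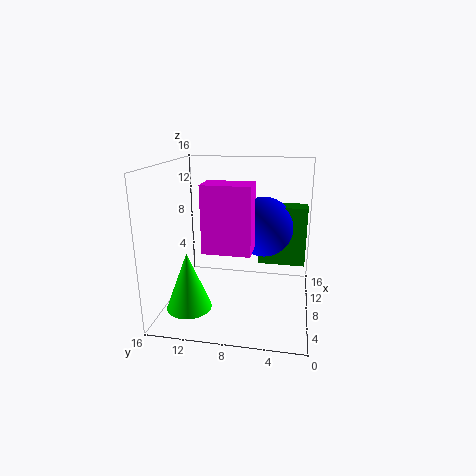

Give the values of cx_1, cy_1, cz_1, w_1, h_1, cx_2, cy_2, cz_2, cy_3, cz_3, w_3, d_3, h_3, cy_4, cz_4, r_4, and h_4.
cx_1 = 10.5; cy_1 = 0.5; cz_1 = 4; w_1 = 2.5; h_1 = 7; cx_2 = 11; cy_2 = 5.5; cz_2 = 8.5; cy_3 = 6; cz_3 = 7.5; w_3 = 3; d_3 = 5; h_3 = 7; cy_4 = 13; cz_4 = 0.5; r_4 = 2.5; h_4 = 6.5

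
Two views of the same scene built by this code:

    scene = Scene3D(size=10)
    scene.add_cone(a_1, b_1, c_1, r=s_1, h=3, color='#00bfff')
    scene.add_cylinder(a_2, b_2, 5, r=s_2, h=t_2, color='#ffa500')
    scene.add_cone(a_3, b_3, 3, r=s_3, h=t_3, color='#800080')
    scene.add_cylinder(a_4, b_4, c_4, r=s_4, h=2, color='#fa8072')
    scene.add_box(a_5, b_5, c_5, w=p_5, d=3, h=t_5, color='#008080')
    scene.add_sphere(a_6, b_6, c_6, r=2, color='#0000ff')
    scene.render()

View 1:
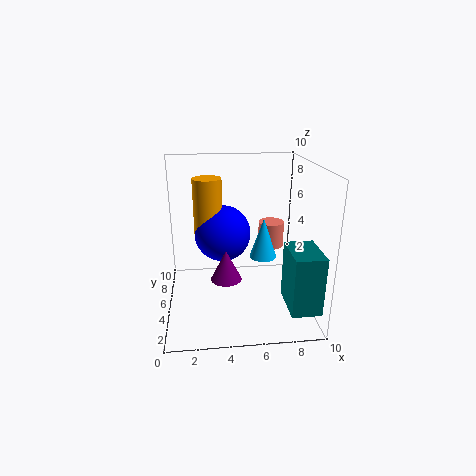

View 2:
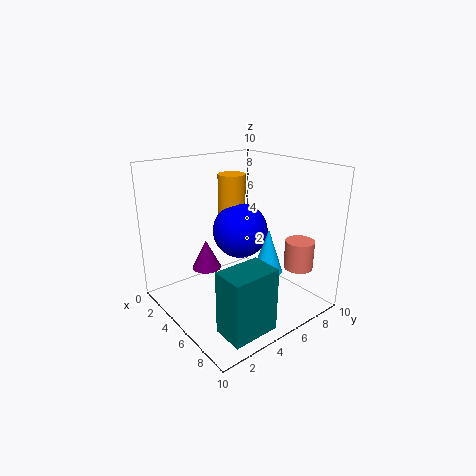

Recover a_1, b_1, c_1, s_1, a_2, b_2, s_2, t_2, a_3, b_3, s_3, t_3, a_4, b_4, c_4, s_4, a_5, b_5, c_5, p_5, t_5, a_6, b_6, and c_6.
a_1 = 7, b_1 = 6, c_1 = 3, s_1 = 1, a_2 = 3, b_2 = 6, s_2 = 1, t_2 = 4, a_3 = 4, b_3 = 3, s_3 = 1, t_3 = 2, a_4 = 8, b_4 = 8, c_4 = 3, s_4 = 1, a_5 = 8, b_5 = 1, c_5 = 1, p_5 = 2, t_5 = 4, a_6 = 4, b_6 = 6, c_6 = 5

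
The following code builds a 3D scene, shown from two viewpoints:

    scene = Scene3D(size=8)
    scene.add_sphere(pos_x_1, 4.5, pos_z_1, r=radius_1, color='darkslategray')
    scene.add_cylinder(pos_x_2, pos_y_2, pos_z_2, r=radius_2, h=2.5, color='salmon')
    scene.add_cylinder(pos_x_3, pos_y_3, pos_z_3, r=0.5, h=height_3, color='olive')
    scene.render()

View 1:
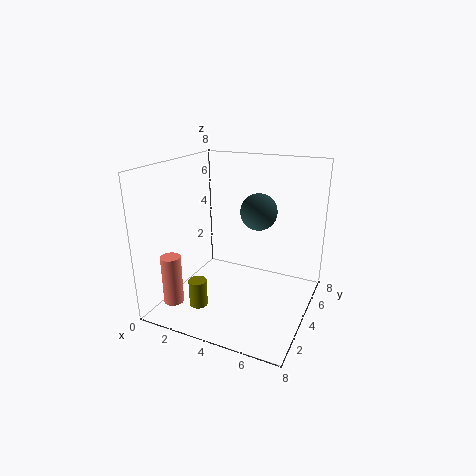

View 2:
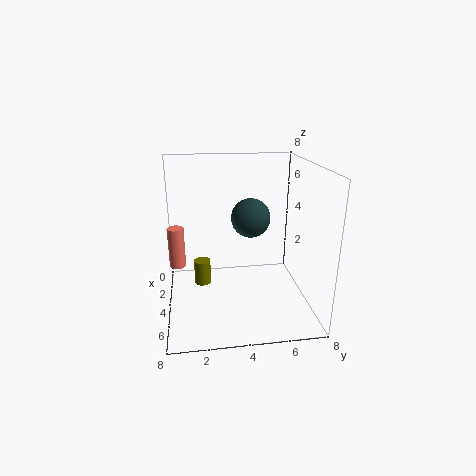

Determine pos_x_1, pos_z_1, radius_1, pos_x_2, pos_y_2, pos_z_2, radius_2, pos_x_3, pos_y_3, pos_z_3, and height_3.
pos_x_1 = 5
pos_z_1 = 5.5
radius_1 = 1
pos_x_2 = 2
pos_y_2 = 0.5
pos_z_2 = 1.5
radius_2 = 0.5
pos_x_3 = 2.5
pos_y_3 = 2
pos_z_3 = 0.5
height_3 = 1.5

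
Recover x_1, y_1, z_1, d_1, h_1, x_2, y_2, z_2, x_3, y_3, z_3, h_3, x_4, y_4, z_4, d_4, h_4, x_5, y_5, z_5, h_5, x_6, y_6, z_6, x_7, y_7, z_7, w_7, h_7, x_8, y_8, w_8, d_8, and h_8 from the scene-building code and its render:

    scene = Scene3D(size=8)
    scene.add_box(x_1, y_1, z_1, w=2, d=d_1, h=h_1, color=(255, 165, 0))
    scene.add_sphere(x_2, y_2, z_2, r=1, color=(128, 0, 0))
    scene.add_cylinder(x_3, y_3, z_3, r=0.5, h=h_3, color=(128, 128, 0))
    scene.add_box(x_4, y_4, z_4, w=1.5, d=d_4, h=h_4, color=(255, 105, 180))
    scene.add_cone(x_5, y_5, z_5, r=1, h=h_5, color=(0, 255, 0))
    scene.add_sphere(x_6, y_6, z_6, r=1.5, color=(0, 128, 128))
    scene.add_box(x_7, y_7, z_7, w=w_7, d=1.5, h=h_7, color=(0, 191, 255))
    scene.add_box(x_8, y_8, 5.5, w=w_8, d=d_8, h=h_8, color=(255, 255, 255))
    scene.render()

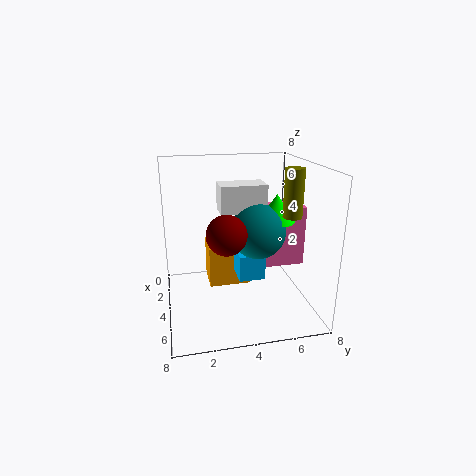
x_1 = 1
y_1 = 2.5
z_1 = 0.5
d_1 = 2.5
h_1 = 2.5
x_2 = 6
y_2 = 3
z_2 = 5
x_3 = 5.5
y_3 = 6.5
z_3 = 5.5
h_3 = 2.5
x_4 = 2.5
y_4 = 5.5
z_4 = 2
d_4 = 2.5
h_4 = 3.5
x_5 = 4.5
y_5 = 6
z_5 = 5
h_5 = 1.5
x_6 = 4.5
y_6 = 5
z_6 = 4.5
x_7 = 2
y_7 = 4
z_7 = 1.5
w_7 = 2.5
h_7 = 1.5
x_8 = 3
y_8 = 3
w_8 = 1.5
d_8 = 2.5
h_8 = 1.5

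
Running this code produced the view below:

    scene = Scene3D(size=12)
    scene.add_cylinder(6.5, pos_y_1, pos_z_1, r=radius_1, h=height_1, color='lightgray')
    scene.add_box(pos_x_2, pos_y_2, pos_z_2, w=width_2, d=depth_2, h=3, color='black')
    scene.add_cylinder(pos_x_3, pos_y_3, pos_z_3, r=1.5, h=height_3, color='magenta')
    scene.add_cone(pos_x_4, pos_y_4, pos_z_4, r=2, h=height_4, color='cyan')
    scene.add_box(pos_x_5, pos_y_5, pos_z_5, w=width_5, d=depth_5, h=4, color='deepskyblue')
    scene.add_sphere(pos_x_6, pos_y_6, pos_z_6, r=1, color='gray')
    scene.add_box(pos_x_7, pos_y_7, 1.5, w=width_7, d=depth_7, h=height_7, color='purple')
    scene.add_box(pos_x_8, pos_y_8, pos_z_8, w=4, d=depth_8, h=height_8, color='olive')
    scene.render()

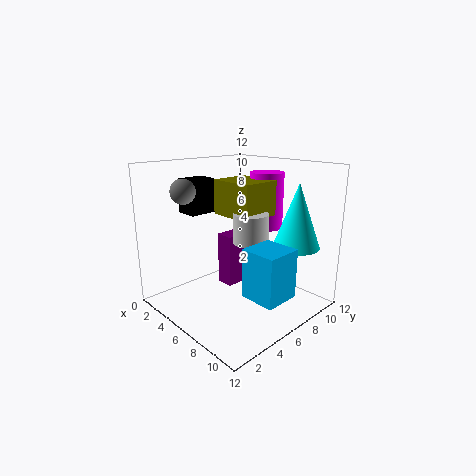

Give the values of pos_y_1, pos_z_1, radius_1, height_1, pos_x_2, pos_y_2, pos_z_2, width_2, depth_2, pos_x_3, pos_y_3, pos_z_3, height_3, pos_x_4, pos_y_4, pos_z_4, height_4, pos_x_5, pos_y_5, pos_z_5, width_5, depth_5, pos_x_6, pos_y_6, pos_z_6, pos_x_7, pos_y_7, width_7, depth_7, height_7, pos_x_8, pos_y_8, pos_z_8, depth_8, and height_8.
pos_y_1 = 7
pos_z_1 = 5.5
radius_1 = 1.5
height_1 = 2.5
pos_x_2 = 0.5
pos_y_2 = 4
pos_z_2 = 7.5
width_2 = 2
depth_2 = 2.5
pos_x_3 = 5.5
pos_y_3 = 10
pos_z_3 = 6
height_3 = 5
pos_x_4 = 9
pos_y_4 = 10
pos_z_4 = 5
height_4 = 5.5
pos_x_5 = 8
pos_y_5 = 4.5
pos_z_5 = 2
width_5 = 3
depth_5 = 3
pos_x_6 = 3.5
pos_y_6 = 2.5
pos_z_6 = 10
pos_x_7 = 4
pos_y_7 = 5.5
width_7 = 1.5
depth_7 = 3.5
height_7 = 4.5
pos_x_8 = 3
pos_y_8 = 6
pos_z_8 = 7.5
depth_8 = 3.5
height_8 = 3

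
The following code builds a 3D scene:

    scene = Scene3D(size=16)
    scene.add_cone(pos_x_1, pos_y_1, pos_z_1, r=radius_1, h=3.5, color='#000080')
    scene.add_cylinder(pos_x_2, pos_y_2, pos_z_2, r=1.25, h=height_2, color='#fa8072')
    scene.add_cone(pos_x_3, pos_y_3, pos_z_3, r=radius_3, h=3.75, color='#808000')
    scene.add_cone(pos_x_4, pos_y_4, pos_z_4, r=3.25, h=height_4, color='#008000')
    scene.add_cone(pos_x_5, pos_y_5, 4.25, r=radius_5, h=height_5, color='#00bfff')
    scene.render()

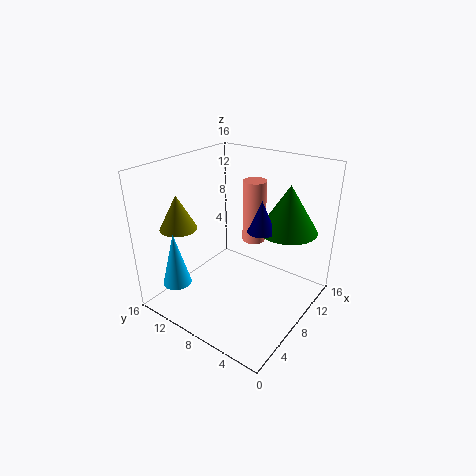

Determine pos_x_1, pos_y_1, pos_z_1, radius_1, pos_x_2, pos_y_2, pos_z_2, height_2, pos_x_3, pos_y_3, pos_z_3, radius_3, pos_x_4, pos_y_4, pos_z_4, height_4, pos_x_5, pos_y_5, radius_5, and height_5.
pos_x_1 = 8.75, pos_y_1 = 5.5, pos_z_1 = 9.25, radius_1 = 1.5, pos_x_2 = 9.25, pos_y_2 = 6.75, pos_z_2 = 7.75, height_2 = 6.75, pos_x_3 = 3.75, pos_y_3 = 12.75, pos_z_3 = 9.5, radius_3 = 2, pos_x_4 = 11.5, pos_y_4 = 3.75, pos_z_4 = 8.75, height_4 = 5.25, pos_x_5 = 1.75, pos_y_5 = 11.5, radius_5 = 1.5, height_5 = 5.75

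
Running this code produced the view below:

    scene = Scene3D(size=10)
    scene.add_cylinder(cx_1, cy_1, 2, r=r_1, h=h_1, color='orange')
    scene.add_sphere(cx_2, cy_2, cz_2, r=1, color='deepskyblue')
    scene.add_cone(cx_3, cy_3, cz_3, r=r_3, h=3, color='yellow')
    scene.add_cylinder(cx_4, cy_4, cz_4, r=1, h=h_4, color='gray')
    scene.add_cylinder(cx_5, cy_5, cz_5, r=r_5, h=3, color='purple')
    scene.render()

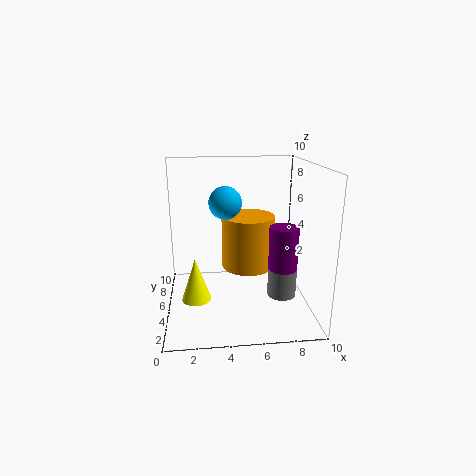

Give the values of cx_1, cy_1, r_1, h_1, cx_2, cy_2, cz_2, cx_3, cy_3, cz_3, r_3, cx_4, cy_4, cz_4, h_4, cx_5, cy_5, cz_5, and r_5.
cx_1 = 6
cy_1 = 7
r_1 = 2
h_1 = 4
cx_2 = 4
cy_2 = 3
cz_2 = 8
cx_3 = 2
cy_3 = 4
cz_3 = 1
r_3 = 1
cx_4 = 8
cy_4 = 4
cz_4 = 1
h_4 = 2
cx_5 = 8
cy_5 = 4
cz_5 = 3
r_5 = 1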